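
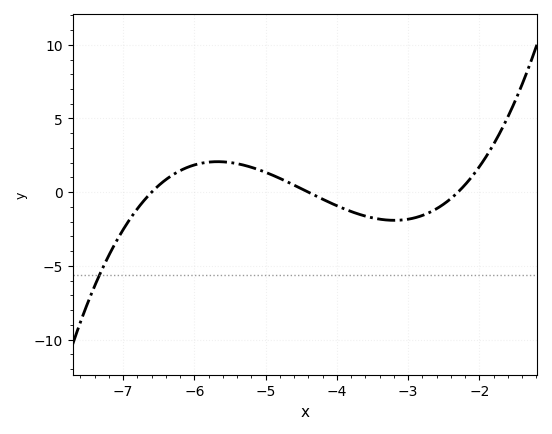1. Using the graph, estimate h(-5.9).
1.97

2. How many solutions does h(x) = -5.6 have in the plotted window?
1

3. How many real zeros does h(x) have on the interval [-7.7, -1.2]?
3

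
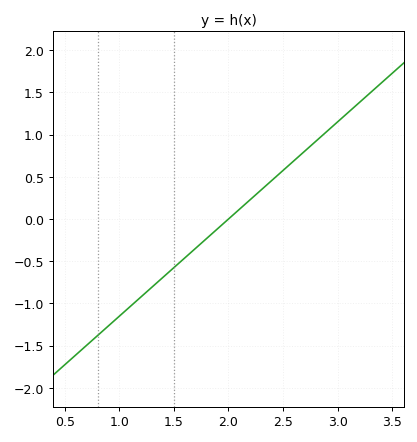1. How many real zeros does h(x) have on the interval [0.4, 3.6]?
1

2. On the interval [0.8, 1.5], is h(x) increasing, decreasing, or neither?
increasing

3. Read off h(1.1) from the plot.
-1.03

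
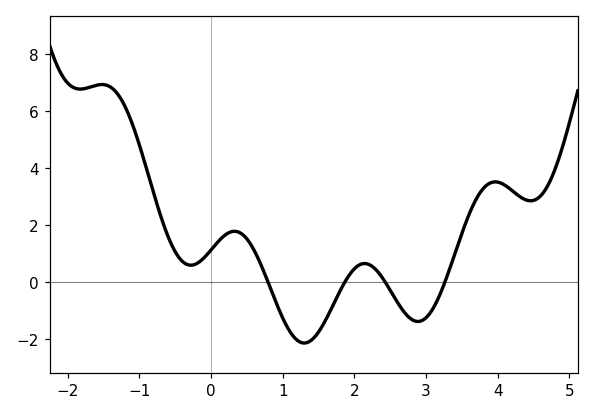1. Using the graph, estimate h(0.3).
1.78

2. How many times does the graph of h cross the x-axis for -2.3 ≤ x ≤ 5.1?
4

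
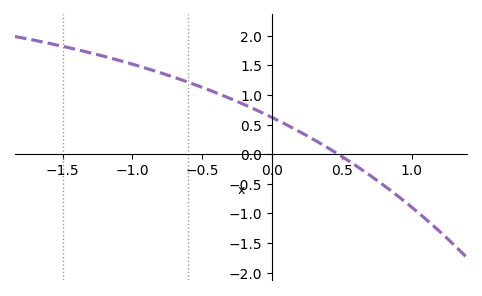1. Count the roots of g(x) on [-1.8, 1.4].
1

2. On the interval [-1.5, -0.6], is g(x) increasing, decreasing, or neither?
decreasing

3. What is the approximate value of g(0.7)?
-0.35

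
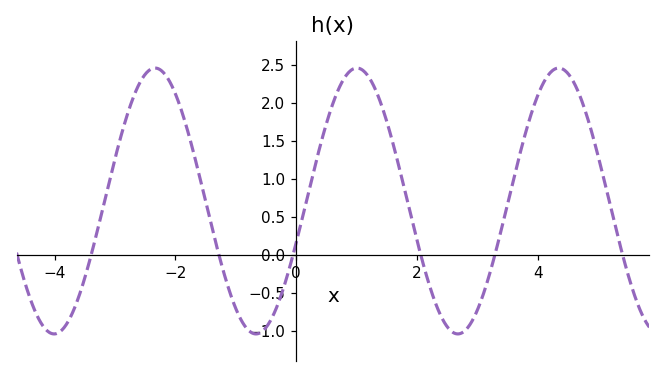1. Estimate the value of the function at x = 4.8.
1.86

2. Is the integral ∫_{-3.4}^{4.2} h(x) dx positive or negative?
positive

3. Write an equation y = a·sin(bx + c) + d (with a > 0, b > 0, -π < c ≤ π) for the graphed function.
y = 1.75sin(1.88x - 0.32) + 0.71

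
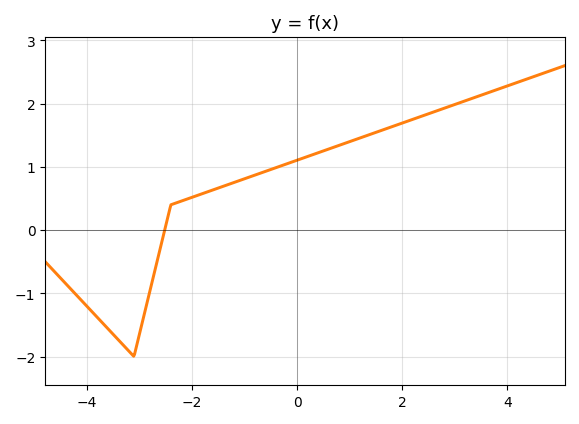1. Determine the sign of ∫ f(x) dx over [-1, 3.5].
positive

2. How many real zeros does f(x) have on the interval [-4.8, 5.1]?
1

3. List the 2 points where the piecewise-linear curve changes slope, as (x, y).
(-3.1, -2); (-2.4, 0.4)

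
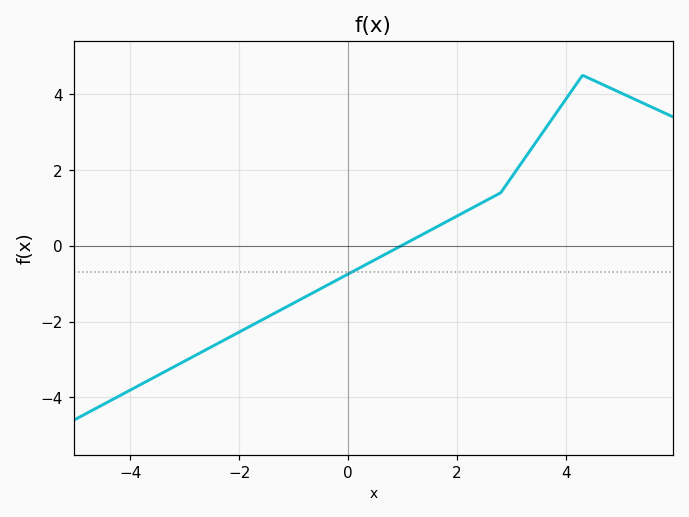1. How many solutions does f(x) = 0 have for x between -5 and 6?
1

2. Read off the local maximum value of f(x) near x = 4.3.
4.5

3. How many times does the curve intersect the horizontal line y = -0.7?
1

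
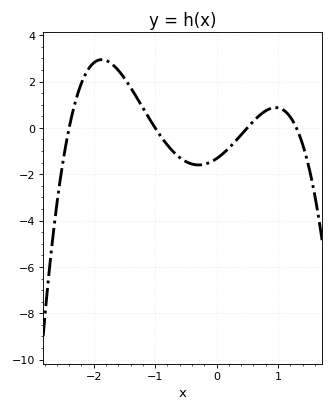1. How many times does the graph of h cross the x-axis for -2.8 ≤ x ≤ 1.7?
4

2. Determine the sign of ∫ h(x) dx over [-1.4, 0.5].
negative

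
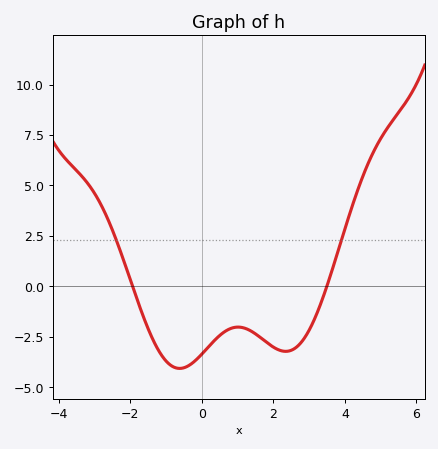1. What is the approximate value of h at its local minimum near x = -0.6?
-4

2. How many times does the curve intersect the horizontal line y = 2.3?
2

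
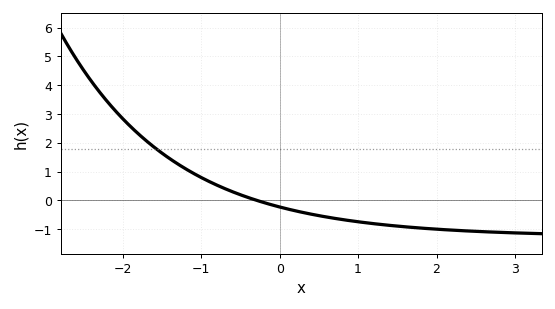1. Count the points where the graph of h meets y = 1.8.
1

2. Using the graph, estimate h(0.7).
-0.625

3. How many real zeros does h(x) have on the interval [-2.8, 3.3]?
1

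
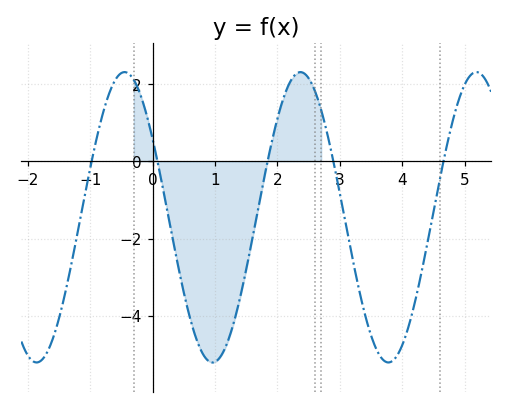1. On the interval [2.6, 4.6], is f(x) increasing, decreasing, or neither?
neither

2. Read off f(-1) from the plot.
-0.19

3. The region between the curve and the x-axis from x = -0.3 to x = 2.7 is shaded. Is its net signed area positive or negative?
negative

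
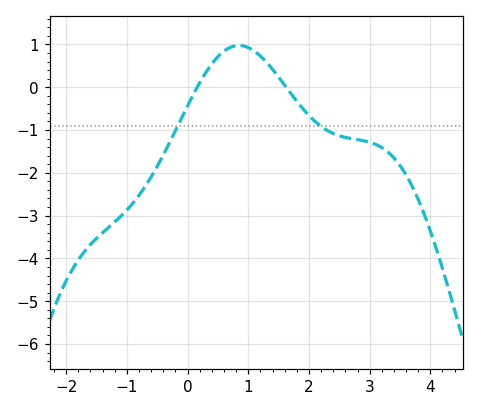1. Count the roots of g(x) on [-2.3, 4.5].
2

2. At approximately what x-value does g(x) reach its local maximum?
0.8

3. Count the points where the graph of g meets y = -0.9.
2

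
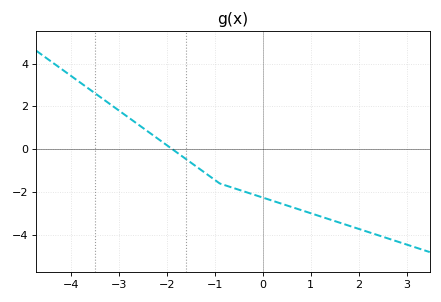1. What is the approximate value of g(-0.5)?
-1.8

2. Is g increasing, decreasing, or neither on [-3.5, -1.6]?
decreasing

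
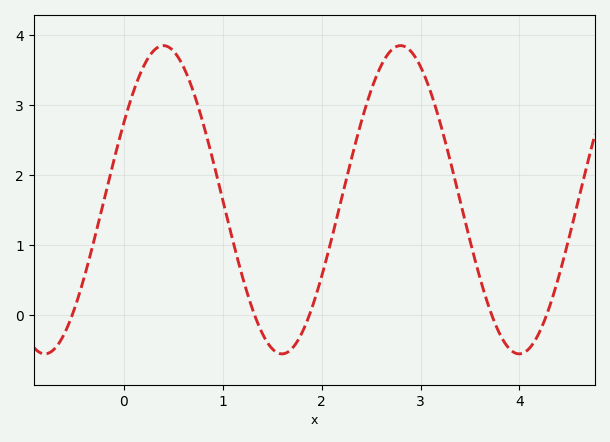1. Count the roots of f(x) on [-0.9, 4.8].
5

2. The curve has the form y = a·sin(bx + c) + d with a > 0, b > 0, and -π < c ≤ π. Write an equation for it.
y = 2.2sin(2.62x + 0.522) + 1.65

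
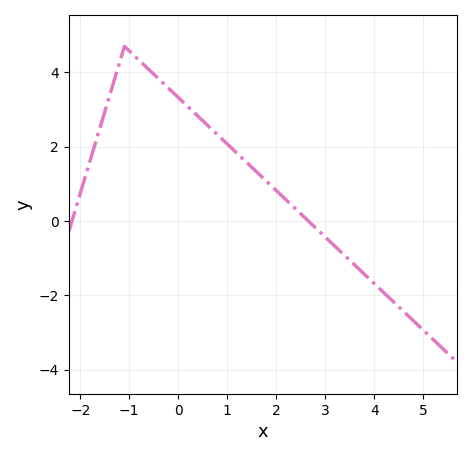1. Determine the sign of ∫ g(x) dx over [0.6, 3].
positive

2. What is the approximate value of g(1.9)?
1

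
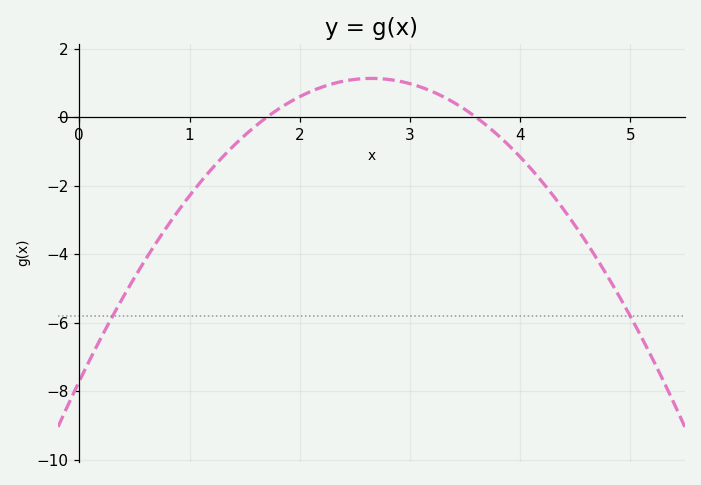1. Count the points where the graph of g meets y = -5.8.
2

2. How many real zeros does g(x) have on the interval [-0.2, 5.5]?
2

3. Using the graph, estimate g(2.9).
1.06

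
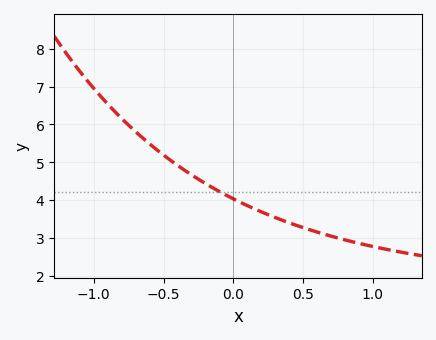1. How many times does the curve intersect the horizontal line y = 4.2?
1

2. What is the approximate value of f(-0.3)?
4.7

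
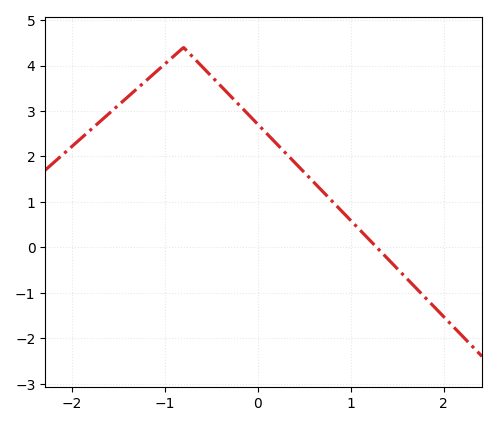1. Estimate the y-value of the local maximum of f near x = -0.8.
4.4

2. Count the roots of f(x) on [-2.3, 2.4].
1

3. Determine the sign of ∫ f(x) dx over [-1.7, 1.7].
positive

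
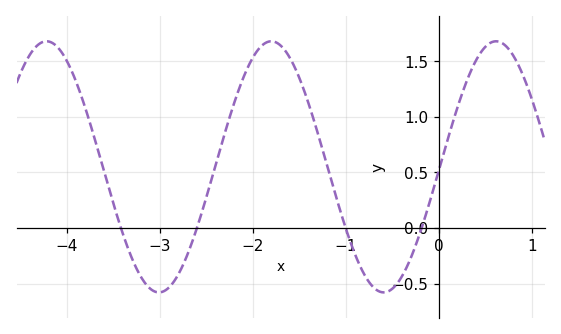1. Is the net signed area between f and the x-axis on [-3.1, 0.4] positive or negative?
positive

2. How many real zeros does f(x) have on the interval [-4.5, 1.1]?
4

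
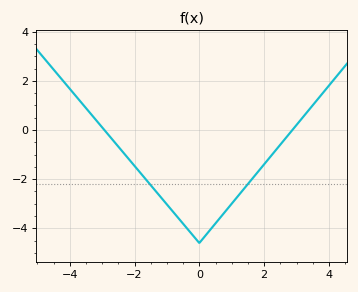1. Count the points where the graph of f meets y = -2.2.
2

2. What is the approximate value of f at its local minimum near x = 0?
-4.6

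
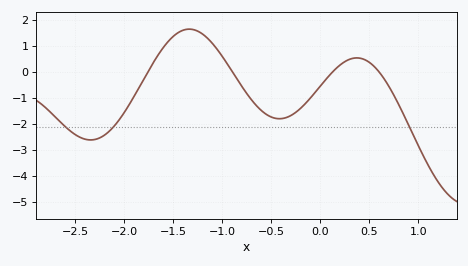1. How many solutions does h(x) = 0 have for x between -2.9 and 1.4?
4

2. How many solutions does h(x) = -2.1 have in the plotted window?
3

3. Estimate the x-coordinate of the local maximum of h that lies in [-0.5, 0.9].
0.4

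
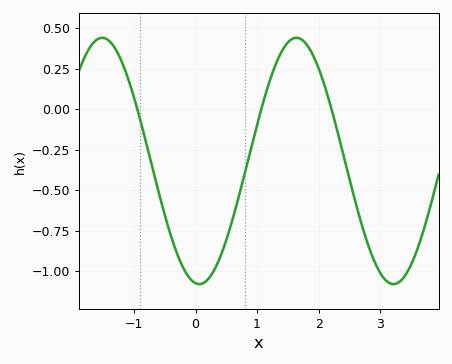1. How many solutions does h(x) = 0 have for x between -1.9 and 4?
3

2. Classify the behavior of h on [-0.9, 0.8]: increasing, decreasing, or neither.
neither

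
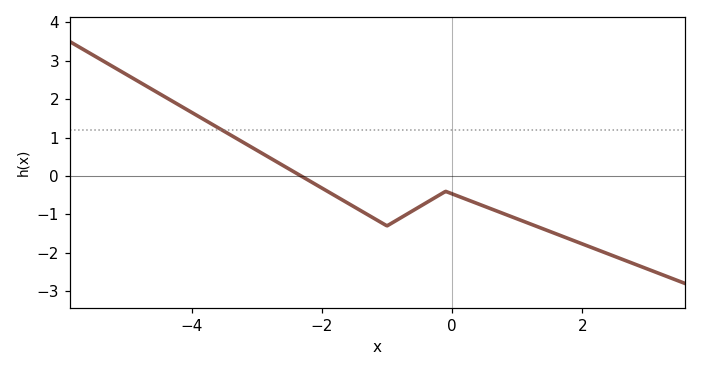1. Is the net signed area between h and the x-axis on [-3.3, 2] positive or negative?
negative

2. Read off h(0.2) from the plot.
-0.596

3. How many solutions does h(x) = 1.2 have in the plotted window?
1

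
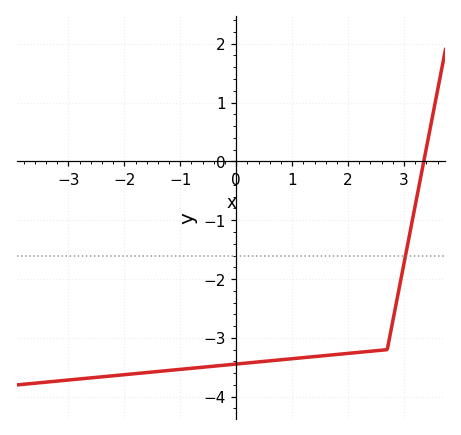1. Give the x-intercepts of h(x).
3.35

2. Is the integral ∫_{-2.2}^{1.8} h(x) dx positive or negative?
negative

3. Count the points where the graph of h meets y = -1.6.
1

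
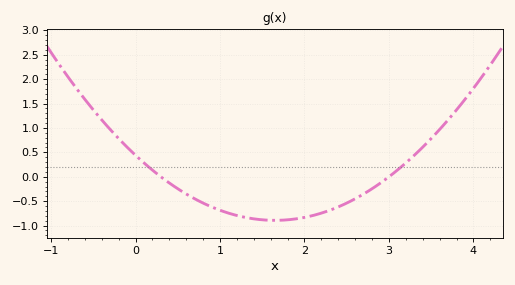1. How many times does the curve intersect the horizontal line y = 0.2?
2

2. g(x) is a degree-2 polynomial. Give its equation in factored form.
y = 0.49(x - 0.3)(x - 3)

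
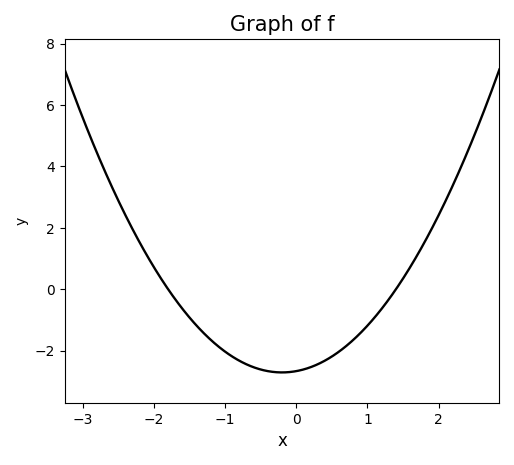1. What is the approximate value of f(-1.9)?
0.4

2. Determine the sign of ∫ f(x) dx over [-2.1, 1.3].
negative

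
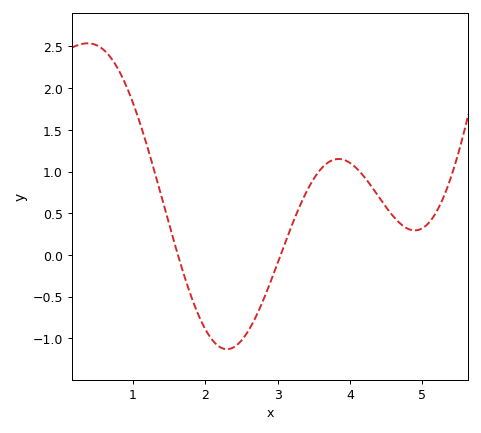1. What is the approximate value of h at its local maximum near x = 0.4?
2.54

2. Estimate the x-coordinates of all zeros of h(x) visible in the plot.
1.62, 3.04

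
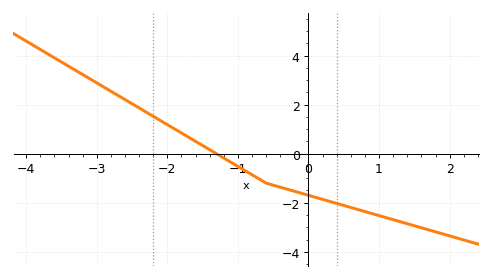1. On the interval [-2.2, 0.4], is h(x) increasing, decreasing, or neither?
decreasing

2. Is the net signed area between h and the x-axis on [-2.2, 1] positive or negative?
negative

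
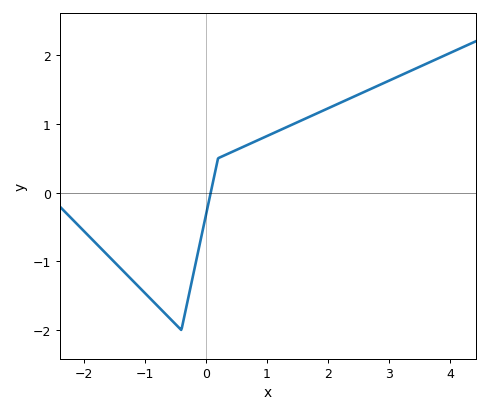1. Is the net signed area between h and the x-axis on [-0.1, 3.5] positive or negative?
positive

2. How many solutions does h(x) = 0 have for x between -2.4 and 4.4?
1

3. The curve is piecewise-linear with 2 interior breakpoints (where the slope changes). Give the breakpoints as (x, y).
(-0.4, -2); (0.2, 0.5)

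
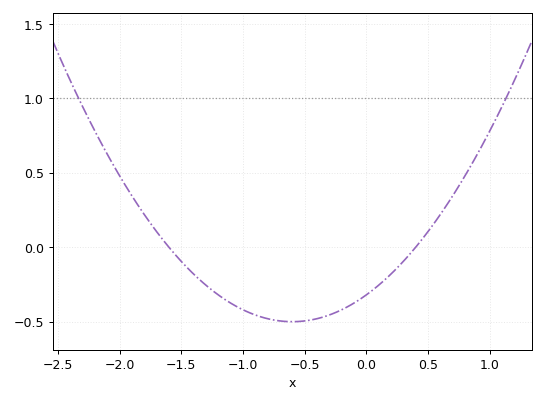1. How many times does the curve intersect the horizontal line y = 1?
2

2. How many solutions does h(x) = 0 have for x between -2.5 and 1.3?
2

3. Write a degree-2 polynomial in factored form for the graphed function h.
y = 0.5(x + 1.6)(x - 0.4)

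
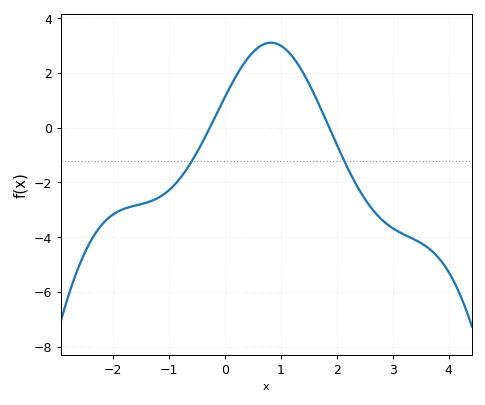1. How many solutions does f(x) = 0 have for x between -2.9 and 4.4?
2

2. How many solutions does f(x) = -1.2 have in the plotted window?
2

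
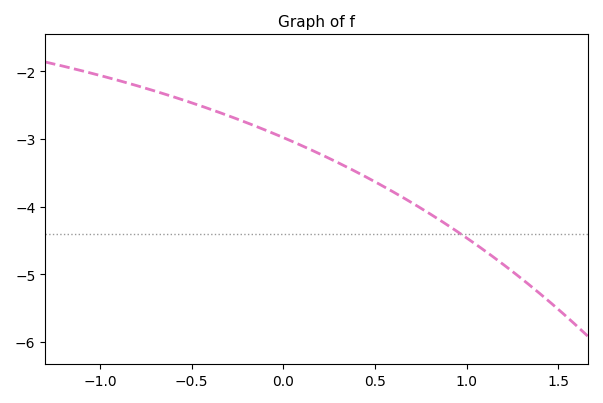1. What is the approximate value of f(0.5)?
-3.63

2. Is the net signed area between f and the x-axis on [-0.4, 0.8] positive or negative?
negative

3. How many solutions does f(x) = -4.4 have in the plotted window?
1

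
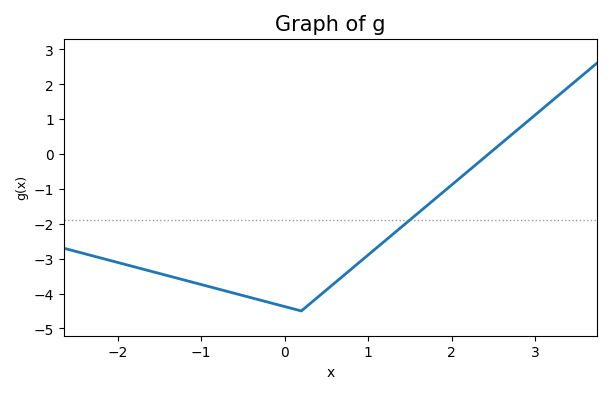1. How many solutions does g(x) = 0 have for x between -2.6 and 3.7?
1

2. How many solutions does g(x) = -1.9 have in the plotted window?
1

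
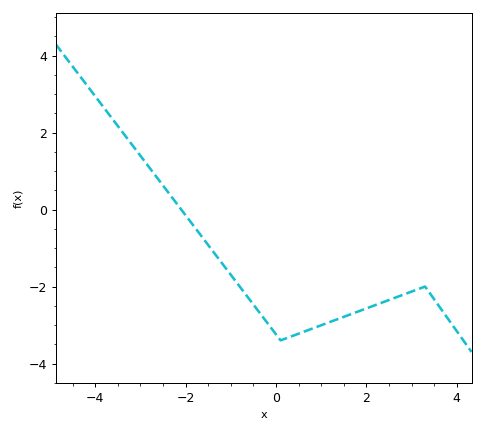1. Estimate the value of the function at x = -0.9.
-1.85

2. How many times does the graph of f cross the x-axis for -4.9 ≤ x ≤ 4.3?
1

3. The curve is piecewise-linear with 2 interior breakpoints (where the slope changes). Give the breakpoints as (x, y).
(0.1, -3.4); (3.3, -2)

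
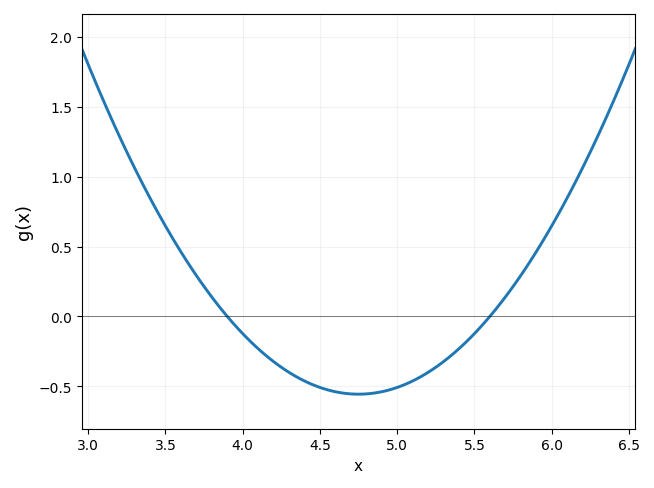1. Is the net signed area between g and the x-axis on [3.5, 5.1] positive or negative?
negative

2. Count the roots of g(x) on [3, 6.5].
2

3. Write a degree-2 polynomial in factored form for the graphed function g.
y = 0.77(x - 3.9)(x - 5.6)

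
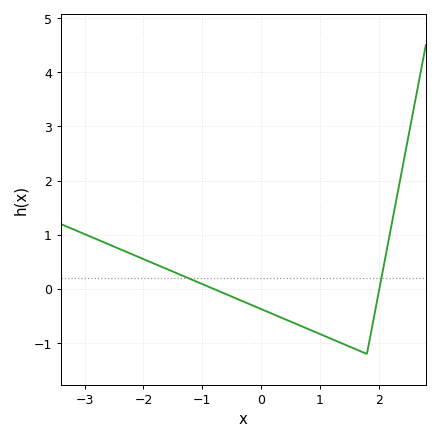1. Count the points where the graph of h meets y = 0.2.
2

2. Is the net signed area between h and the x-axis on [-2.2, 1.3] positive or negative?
negative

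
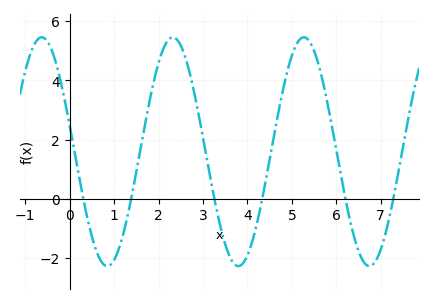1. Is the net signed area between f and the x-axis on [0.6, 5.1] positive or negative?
positive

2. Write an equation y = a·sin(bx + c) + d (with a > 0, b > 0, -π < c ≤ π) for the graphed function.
y = 3.87sin(2.13x + 2.91) + 1.59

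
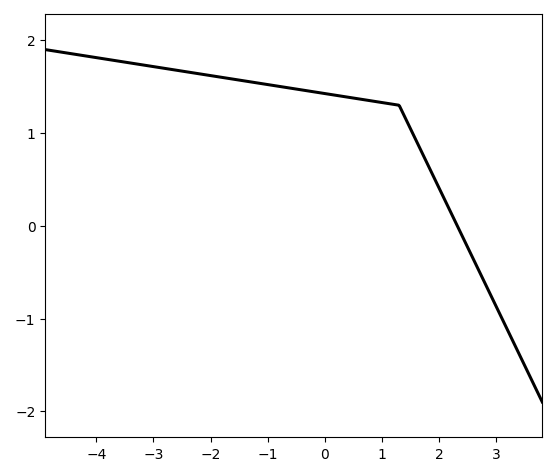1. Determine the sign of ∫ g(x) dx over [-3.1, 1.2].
positive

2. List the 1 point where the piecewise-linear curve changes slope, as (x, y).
(1.3, 1.3)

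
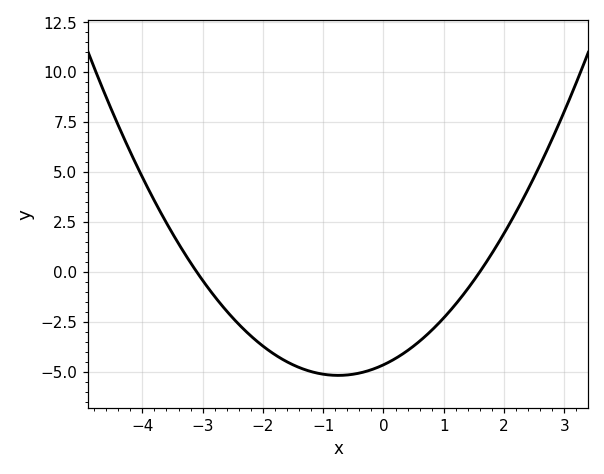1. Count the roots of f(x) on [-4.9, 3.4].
2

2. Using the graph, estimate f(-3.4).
1.41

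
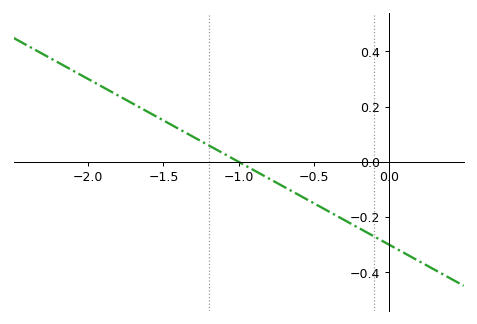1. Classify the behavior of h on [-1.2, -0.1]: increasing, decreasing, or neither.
decreasing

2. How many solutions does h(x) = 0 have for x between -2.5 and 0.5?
1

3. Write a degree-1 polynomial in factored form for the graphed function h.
y = -0.3(x + 1)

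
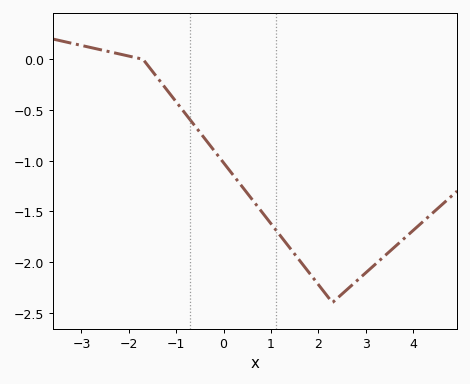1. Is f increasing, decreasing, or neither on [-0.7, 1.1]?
decreasing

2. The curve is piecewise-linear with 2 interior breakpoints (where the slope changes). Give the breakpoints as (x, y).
(-1.7, 0); (2.3, -2.4)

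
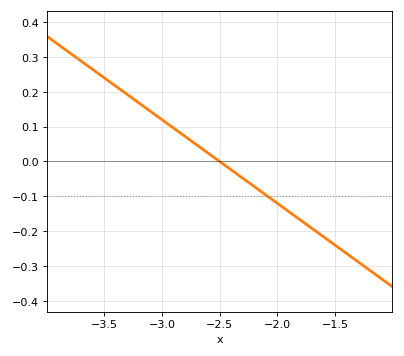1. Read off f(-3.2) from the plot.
0.168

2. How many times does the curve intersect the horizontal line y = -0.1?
1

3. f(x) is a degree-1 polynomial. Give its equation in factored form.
y = -0.24(x + 2.5)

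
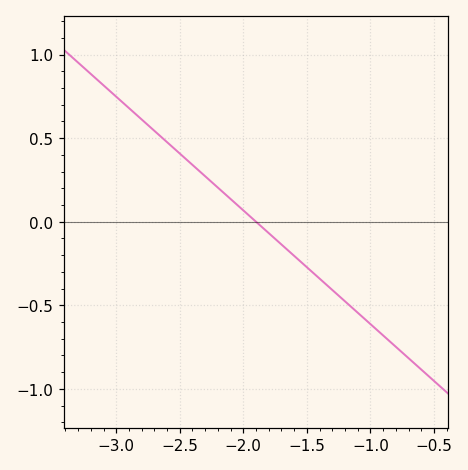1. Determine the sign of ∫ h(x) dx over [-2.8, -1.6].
positive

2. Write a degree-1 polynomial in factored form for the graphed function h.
y = -0.68(x + 1.9)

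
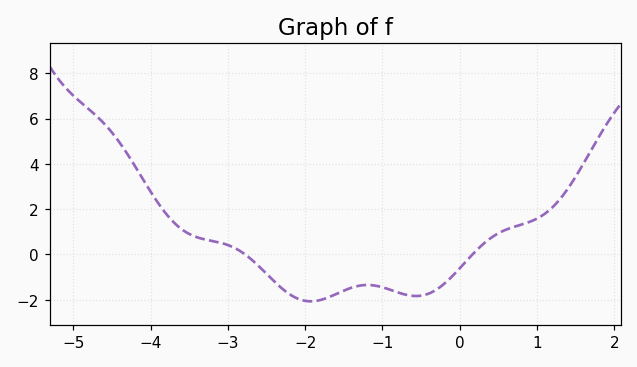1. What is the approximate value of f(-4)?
2.8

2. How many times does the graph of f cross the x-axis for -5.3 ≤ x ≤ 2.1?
2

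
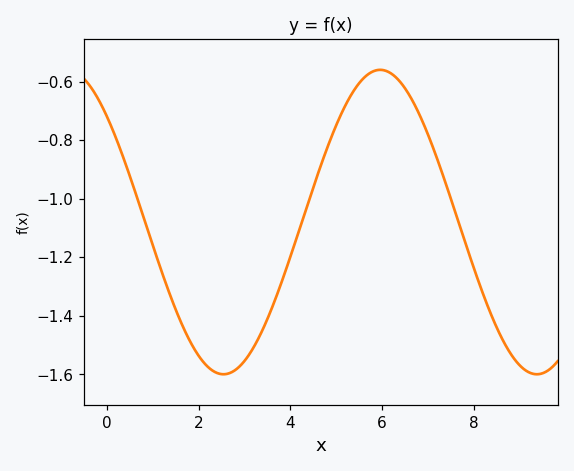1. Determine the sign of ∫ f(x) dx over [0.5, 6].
negative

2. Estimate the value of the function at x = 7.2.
-0.864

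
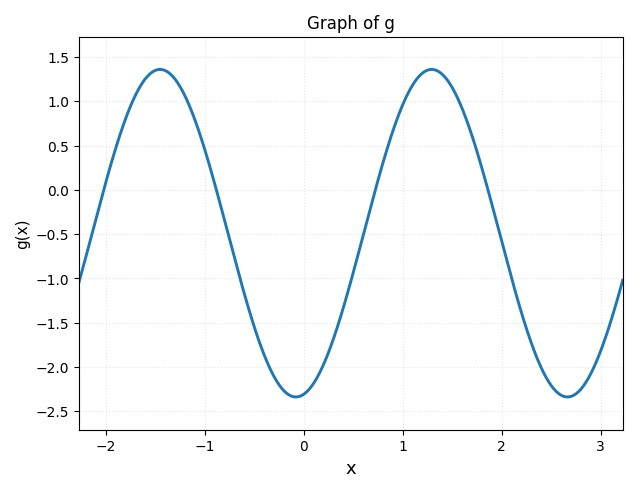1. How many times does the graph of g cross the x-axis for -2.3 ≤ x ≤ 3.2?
4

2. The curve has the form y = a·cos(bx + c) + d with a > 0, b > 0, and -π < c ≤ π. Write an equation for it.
y = 1.85cos(2.3x - 3) - 0.49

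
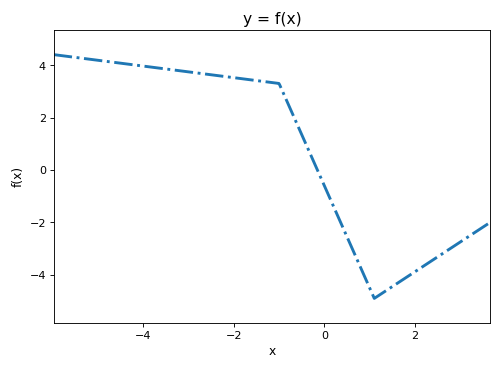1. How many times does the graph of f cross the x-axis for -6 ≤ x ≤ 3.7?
1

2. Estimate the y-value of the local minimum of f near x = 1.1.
-4.8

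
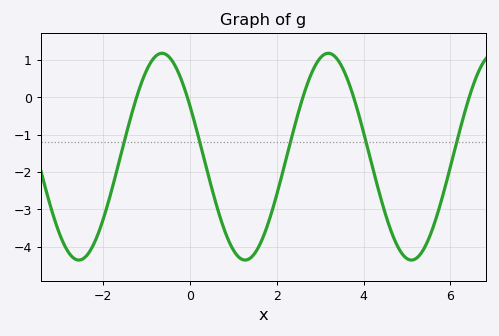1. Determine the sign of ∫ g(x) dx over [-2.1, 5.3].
negative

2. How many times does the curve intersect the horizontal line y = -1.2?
5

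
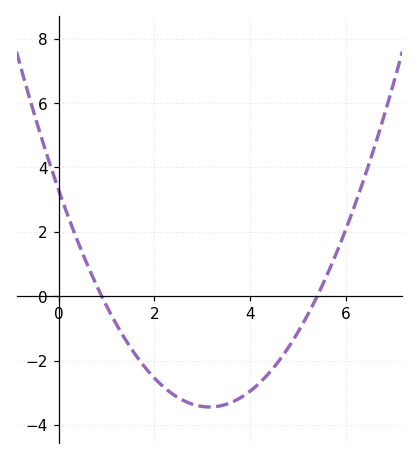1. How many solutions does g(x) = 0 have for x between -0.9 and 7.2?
2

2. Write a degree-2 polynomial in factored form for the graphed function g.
y = 0.68(x - 0.9)(x - 5.4)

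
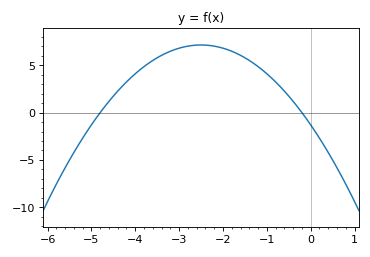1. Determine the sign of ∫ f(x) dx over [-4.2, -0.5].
positive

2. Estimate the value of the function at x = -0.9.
3.5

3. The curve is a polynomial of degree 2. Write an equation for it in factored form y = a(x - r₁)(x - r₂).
y = -1.35(x + 4.8)(x + 0.2)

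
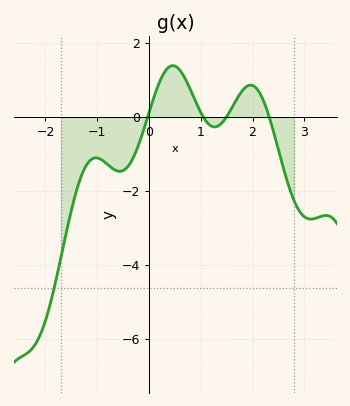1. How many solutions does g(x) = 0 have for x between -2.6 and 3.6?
4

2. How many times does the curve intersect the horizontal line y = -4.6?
1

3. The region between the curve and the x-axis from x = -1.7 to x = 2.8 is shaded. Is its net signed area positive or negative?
negative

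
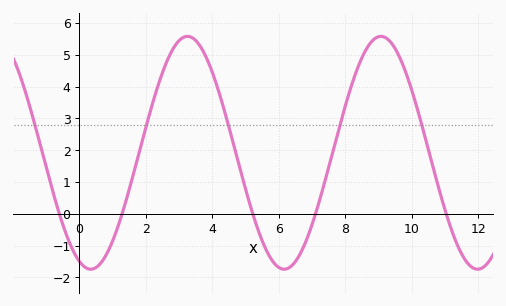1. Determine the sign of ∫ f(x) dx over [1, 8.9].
positive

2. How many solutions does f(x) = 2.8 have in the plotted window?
5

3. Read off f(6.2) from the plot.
-1.74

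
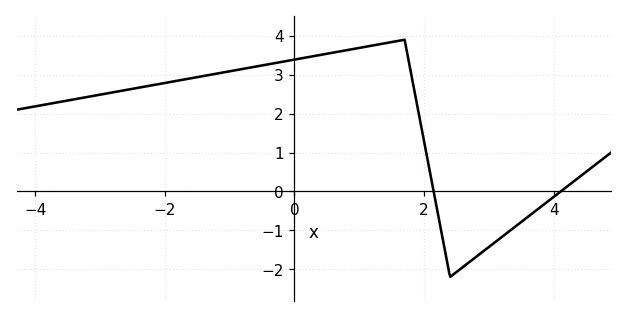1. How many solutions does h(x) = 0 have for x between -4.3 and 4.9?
2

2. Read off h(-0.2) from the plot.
3.33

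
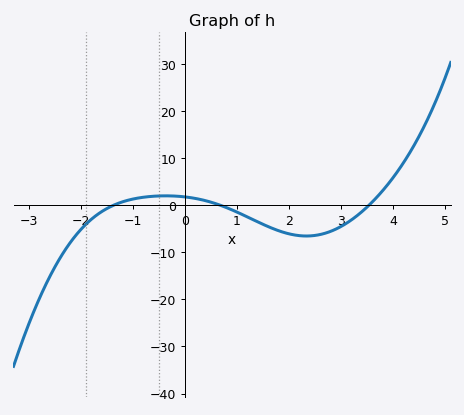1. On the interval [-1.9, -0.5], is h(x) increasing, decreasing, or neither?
increasing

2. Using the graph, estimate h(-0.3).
2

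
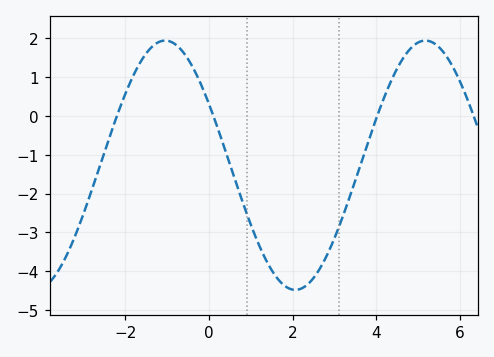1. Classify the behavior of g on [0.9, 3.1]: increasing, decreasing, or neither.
neither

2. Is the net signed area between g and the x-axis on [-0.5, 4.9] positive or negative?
negative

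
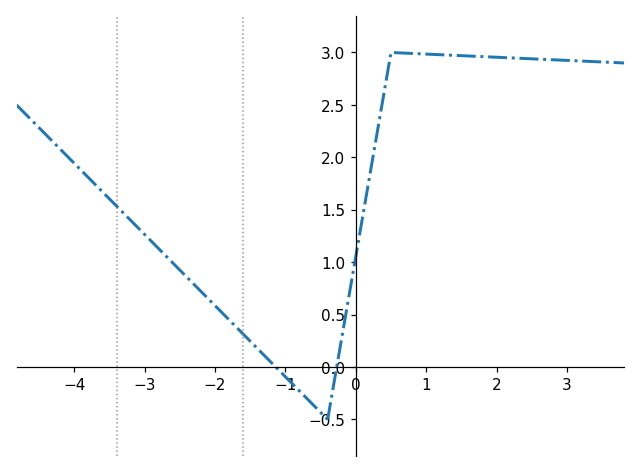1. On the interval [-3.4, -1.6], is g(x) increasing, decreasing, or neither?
decreasing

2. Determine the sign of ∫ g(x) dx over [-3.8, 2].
positive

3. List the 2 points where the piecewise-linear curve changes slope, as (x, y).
(-0.4, -0.5); (0.5, 3)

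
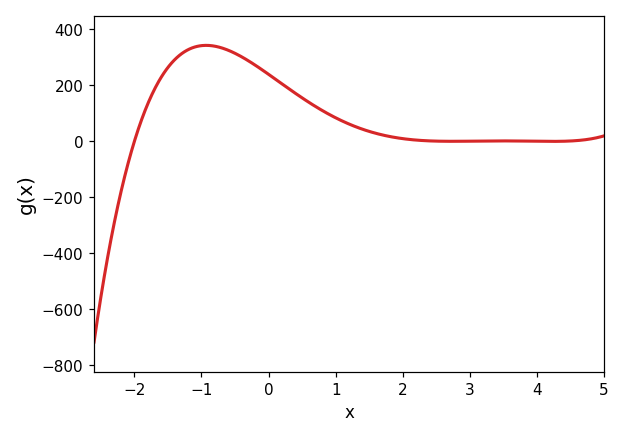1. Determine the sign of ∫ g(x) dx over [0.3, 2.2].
positive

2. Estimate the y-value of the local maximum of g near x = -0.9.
342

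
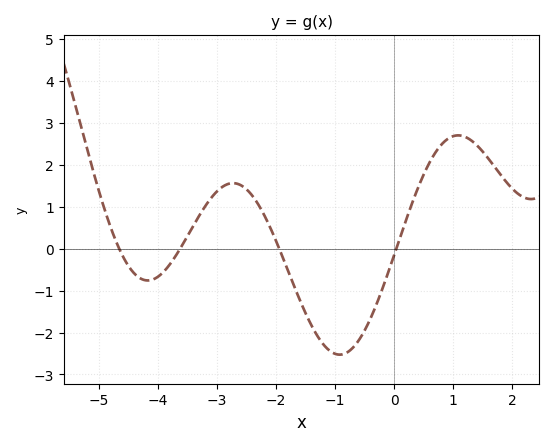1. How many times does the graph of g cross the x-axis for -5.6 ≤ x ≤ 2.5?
4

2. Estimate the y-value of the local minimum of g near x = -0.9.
-2.5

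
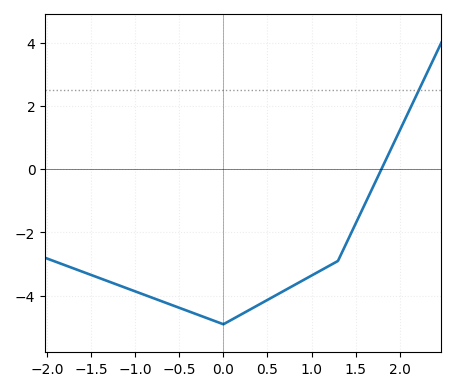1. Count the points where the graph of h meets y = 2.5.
1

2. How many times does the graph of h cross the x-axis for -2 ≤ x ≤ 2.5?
1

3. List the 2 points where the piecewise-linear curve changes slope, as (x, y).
(0, -4.9); (1.3, -2.9)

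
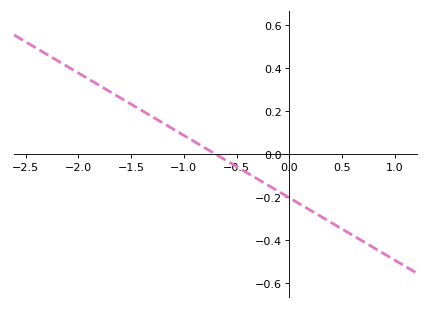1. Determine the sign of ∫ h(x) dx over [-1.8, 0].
positive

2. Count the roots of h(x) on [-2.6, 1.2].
1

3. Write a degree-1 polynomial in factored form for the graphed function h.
y = -0.29(x + 0.7)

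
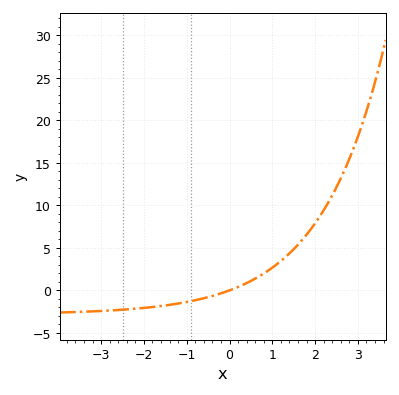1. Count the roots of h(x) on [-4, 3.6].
1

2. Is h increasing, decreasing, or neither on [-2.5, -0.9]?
increasing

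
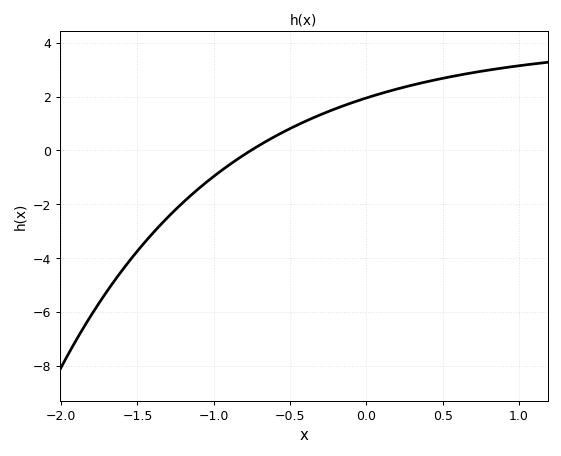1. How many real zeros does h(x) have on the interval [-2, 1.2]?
1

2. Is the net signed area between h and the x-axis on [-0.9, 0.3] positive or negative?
positive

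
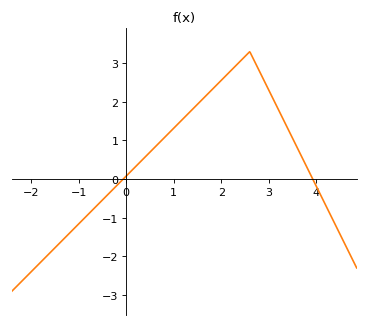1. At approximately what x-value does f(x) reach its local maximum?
2.6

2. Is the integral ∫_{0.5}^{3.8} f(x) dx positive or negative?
positive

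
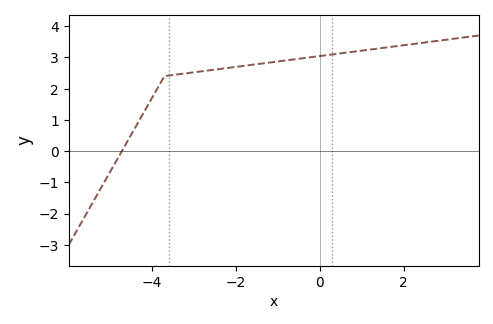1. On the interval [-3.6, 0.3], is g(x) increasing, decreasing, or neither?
increasing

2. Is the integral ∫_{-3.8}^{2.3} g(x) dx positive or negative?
positive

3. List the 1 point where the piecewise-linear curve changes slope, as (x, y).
(-3.7, 2.4)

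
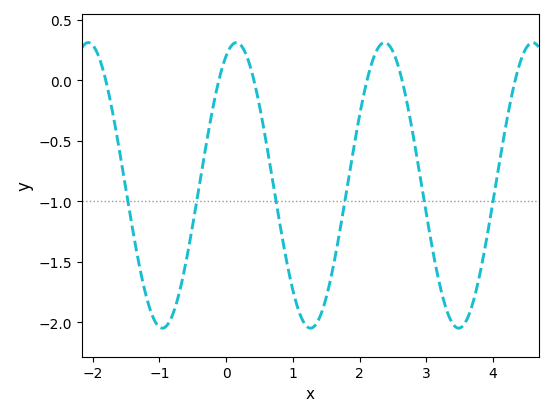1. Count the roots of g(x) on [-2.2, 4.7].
6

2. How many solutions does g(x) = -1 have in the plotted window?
6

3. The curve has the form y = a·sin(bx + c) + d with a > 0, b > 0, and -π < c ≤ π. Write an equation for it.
y = 1.18sin(2.83x + 1.14) - 0.87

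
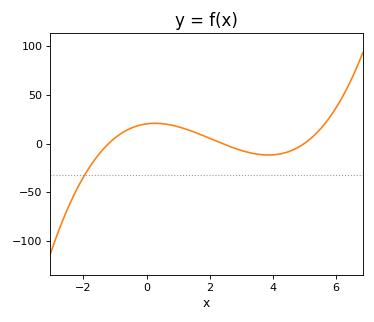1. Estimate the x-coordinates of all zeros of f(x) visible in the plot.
-1.2, 2.4, 5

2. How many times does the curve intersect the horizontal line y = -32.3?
1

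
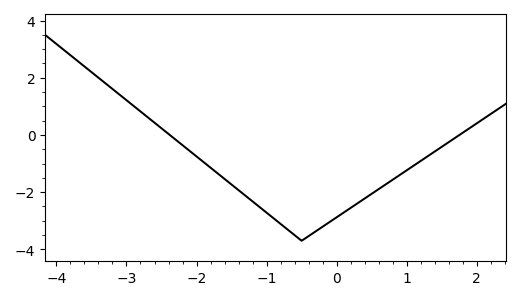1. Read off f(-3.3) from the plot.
1.8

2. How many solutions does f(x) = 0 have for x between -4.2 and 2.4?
2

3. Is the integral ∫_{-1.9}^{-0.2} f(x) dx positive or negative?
negative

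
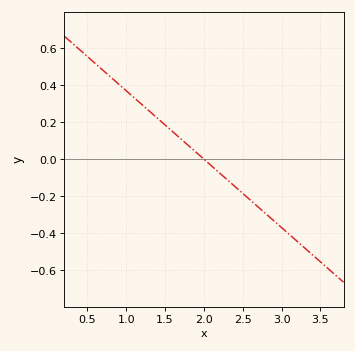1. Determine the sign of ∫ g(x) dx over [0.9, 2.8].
positive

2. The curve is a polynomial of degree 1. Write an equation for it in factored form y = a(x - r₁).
y = -0.37(x - 2)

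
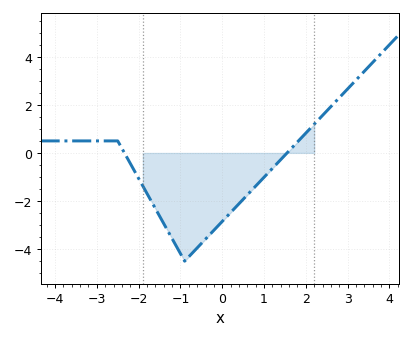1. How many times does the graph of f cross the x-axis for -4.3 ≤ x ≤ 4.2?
2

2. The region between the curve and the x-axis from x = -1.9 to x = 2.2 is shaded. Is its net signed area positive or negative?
negative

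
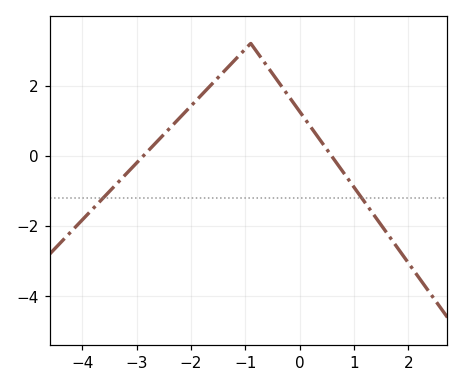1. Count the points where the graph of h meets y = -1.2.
2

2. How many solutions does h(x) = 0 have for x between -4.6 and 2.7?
2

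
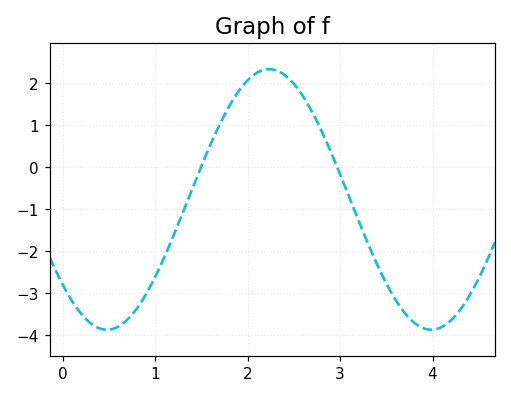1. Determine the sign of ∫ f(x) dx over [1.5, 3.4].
positive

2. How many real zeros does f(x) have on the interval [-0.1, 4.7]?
2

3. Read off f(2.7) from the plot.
1.3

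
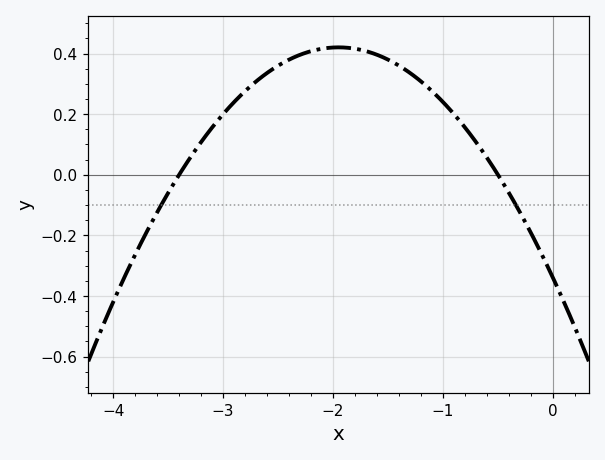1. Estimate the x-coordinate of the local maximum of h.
-1.9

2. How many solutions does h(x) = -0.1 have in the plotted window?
2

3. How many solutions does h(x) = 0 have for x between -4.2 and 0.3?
2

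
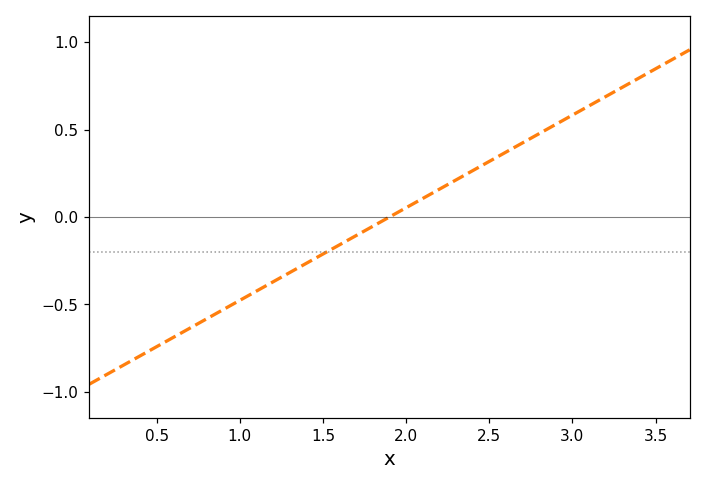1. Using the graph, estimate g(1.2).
-0.35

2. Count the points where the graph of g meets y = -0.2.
1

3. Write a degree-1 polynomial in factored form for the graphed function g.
y = 0.53(x - 1.9)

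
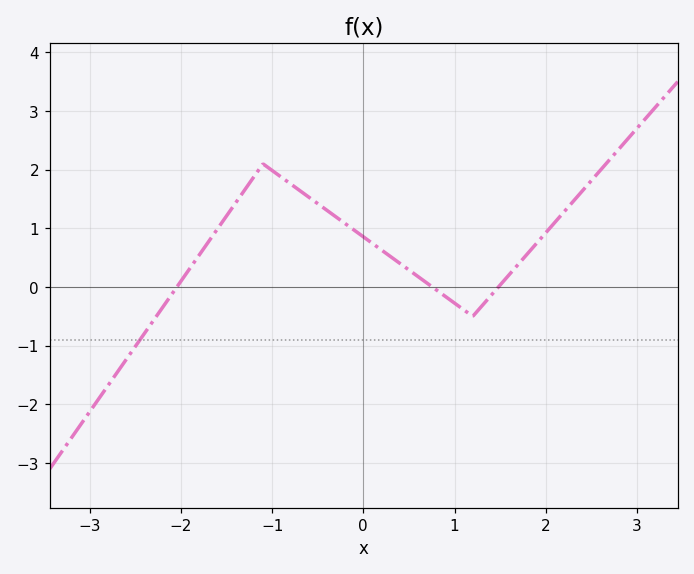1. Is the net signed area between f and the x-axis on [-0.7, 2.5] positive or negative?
positive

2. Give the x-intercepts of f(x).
-2.04, 0.758, 1.48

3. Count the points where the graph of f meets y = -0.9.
1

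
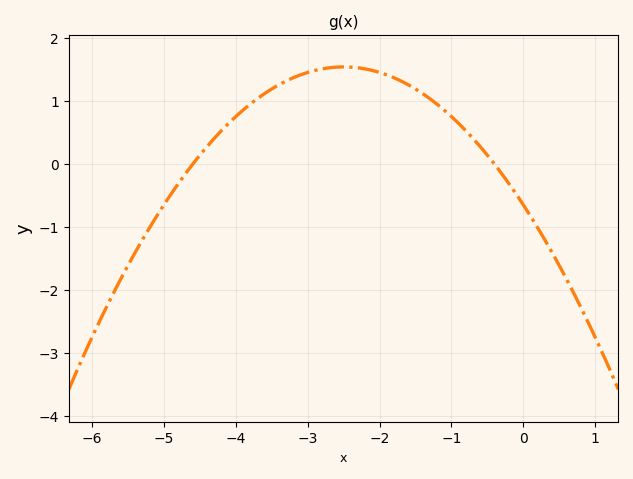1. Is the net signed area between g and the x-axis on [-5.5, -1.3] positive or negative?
positive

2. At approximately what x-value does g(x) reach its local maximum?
-2.5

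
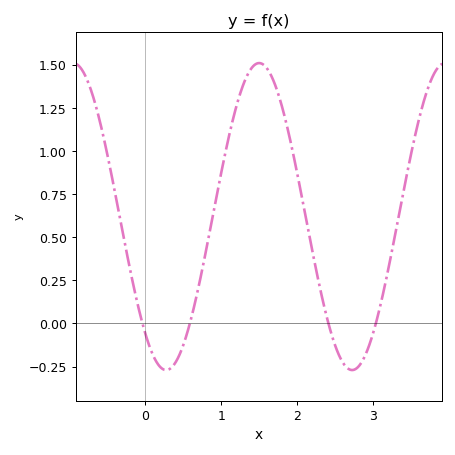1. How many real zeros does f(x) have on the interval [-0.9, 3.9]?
4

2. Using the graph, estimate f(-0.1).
0.1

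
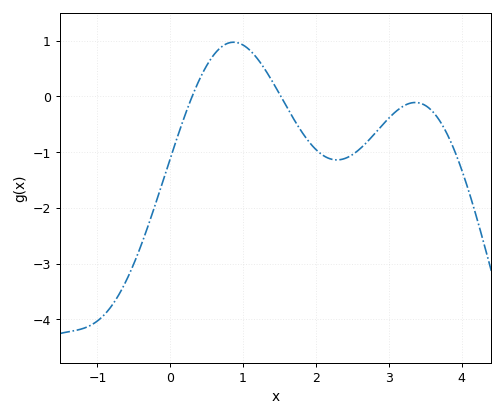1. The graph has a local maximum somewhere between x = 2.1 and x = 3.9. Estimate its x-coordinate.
3.36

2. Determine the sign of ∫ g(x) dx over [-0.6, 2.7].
negative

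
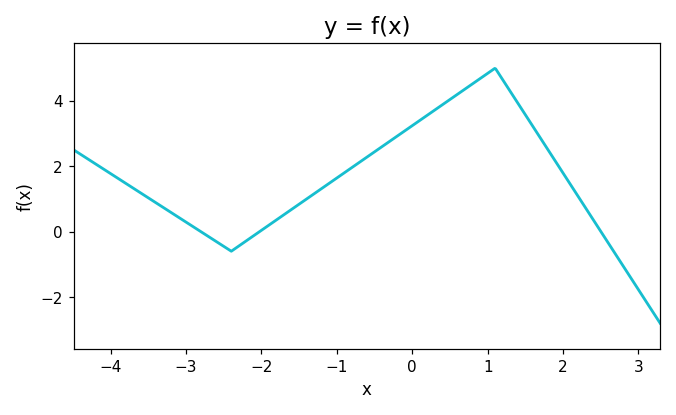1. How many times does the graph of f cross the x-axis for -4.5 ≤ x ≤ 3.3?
3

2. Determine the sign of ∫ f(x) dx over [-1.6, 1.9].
positive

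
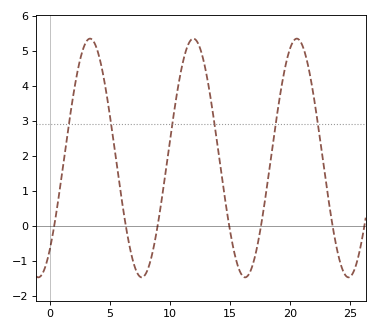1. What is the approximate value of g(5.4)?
2.1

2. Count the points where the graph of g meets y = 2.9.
6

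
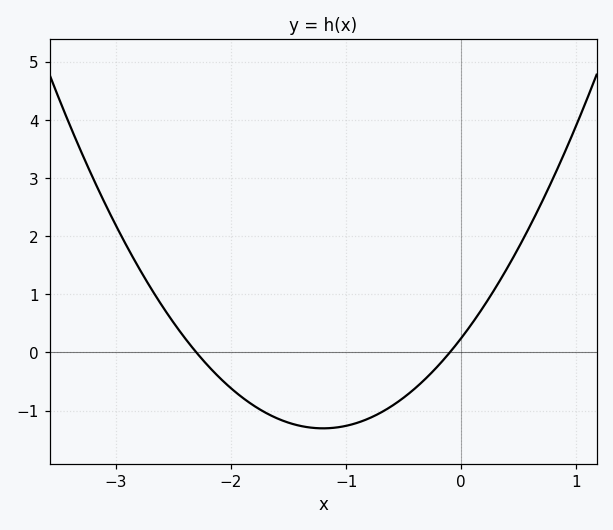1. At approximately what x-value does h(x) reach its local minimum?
-1.2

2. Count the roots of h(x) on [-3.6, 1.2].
2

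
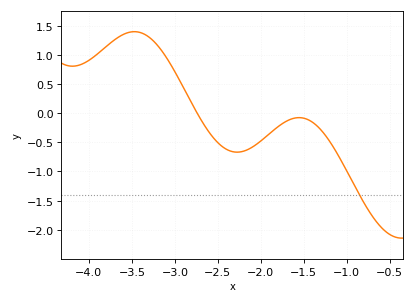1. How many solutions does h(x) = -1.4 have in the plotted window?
1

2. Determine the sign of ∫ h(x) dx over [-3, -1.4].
negative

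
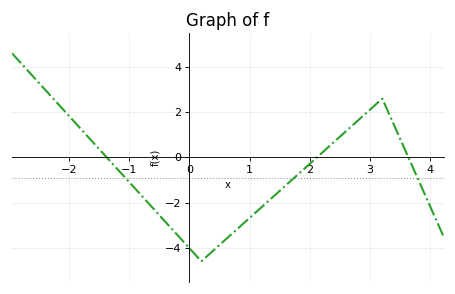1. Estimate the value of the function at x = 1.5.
-1.48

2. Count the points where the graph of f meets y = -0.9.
3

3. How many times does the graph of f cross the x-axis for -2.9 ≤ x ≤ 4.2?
3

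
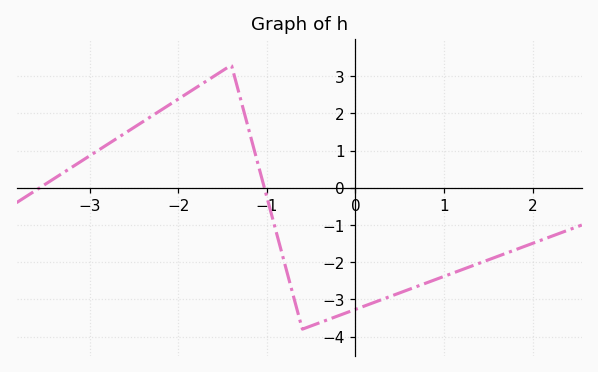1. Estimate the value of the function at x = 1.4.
-2.03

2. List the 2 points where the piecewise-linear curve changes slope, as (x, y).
(-1.4, 3.3); (-0.6, -3.8)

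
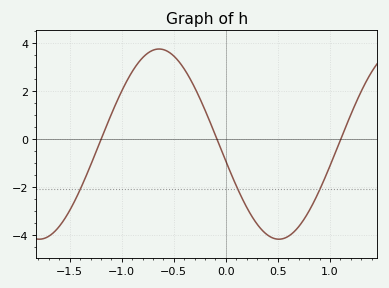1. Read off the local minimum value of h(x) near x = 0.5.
-4.2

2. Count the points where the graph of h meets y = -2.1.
3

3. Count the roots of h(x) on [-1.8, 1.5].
3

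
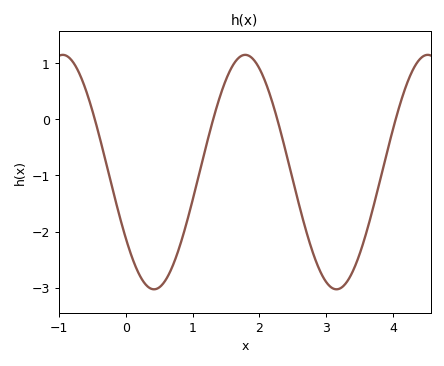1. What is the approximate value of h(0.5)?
-3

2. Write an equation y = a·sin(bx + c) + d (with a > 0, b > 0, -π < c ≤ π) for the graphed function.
y = 2.09sin(2.3x - 2.54) - 0.94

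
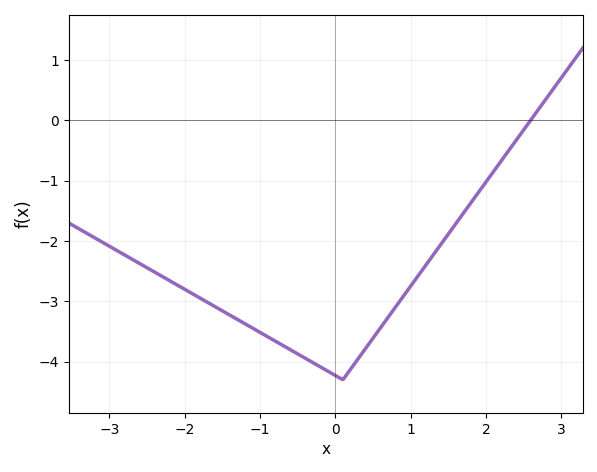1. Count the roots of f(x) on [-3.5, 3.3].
1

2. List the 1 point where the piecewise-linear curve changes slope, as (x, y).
(0.1, -4.3)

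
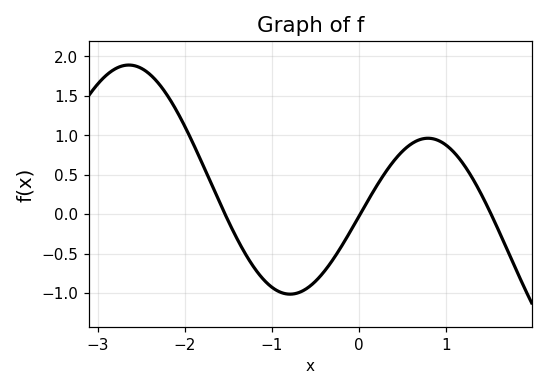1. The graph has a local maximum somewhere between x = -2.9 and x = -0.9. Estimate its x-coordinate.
-2.64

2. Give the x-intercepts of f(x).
-1.54, 0.014, 1.52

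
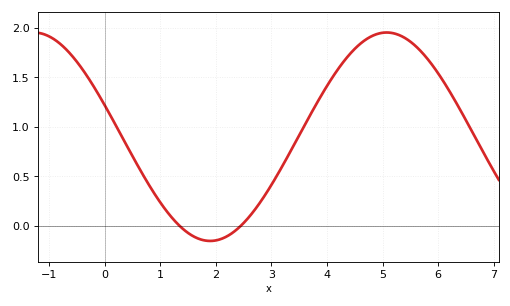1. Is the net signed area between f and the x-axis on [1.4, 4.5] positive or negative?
positive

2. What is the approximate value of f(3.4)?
0.811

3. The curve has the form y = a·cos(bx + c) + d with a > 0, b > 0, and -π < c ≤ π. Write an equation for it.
y = 1.05cos(0.99x + 1.26) + 0.9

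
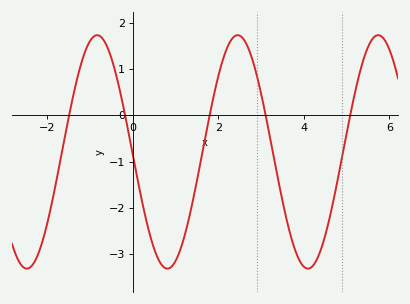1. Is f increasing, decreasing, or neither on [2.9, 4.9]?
neither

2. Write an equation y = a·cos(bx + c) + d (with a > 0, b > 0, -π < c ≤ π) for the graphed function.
y = 2.52cos(1.91x + 1.6) - 0.79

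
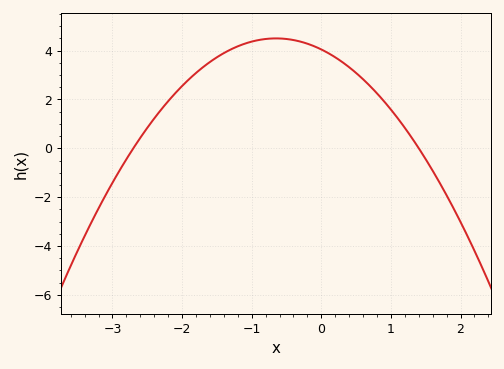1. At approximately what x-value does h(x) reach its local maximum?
-0.7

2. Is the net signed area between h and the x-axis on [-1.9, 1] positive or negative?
positive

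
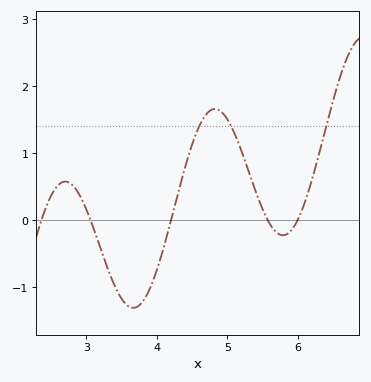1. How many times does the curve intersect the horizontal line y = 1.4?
3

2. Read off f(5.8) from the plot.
-0.2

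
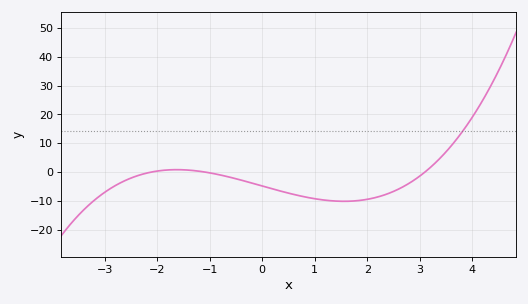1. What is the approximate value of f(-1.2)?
0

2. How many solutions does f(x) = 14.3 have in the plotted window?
1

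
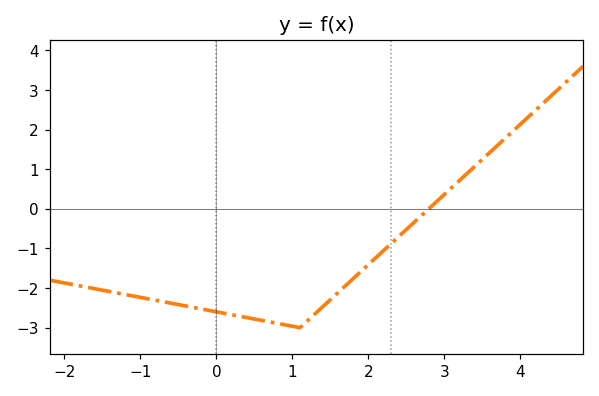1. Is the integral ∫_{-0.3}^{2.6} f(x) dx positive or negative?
negative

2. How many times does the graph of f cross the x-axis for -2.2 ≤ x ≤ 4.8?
1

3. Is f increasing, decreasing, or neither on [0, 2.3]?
neither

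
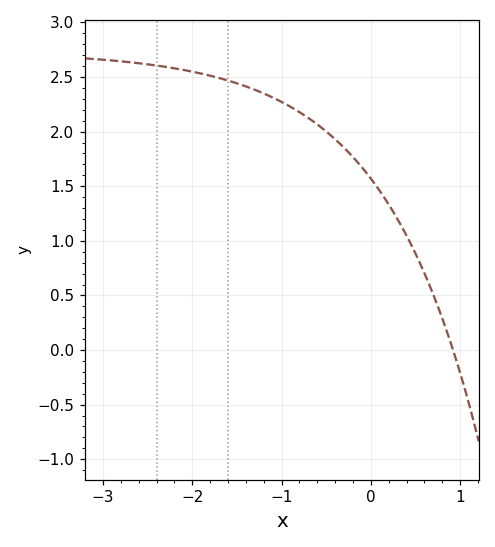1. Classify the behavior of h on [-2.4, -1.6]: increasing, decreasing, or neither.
decreasing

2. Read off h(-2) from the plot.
2.55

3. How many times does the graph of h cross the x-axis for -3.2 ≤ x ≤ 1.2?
1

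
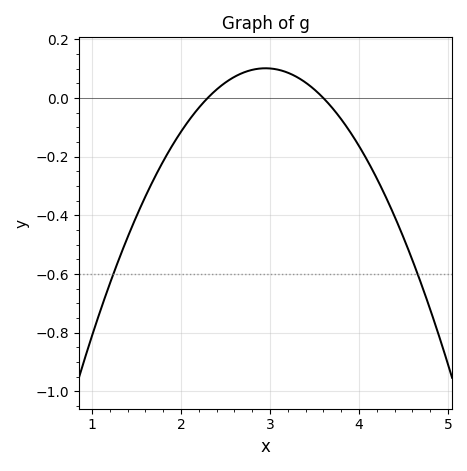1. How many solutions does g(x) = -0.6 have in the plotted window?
2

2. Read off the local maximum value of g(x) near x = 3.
0.101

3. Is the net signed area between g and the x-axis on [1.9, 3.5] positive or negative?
positive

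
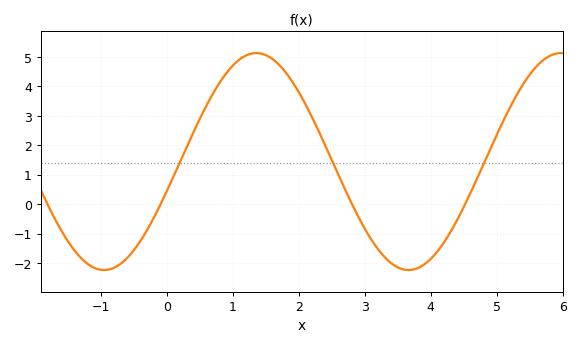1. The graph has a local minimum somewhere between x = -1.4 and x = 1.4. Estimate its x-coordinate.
-0.956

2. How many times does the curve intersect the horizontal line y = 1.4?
3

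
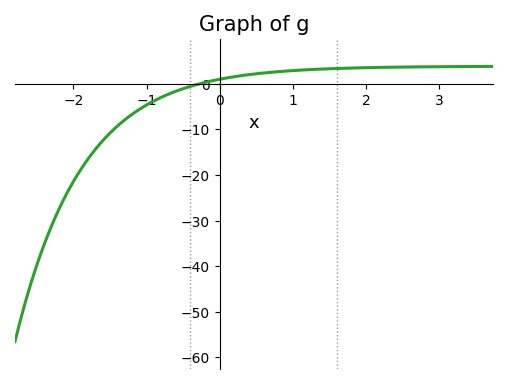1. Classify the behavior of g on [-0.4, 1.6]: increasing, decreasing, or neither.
increasing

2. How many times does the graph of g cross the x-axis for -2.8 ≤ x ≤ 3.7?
1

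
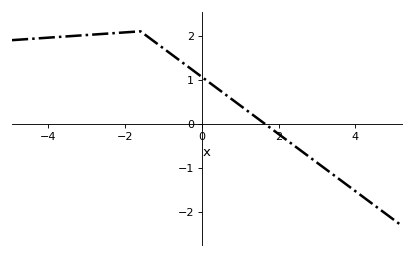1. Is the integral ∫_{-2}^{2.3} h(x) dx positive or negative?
positive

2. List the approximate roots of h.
1.65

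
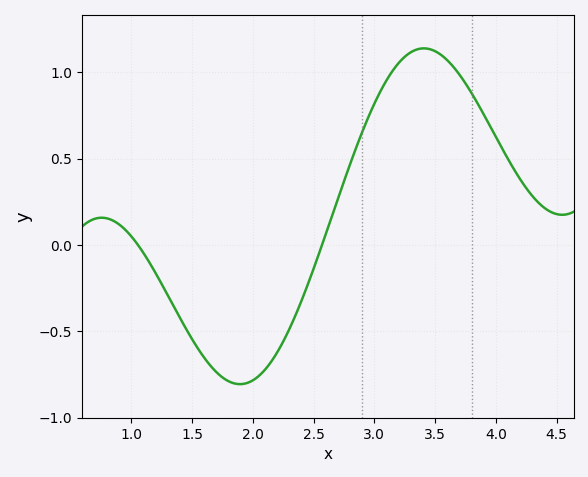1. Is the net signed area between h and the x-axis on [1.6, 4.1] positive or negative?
positive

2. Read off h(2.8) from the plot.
0.467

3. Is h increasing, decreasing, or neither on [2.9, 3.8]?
neither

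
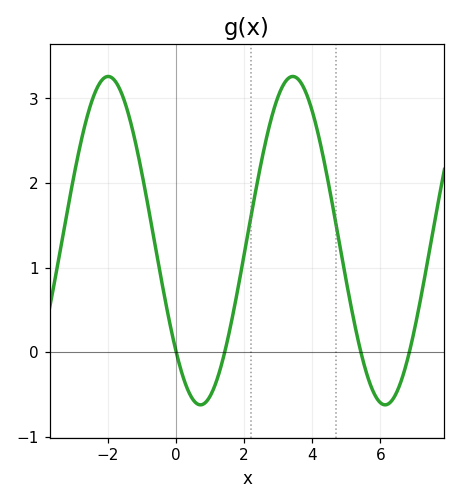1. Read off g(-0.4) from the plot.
0.8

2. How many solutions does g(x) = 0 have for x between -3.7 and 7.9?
4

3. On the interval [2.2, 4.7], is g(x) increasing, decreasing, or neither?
neither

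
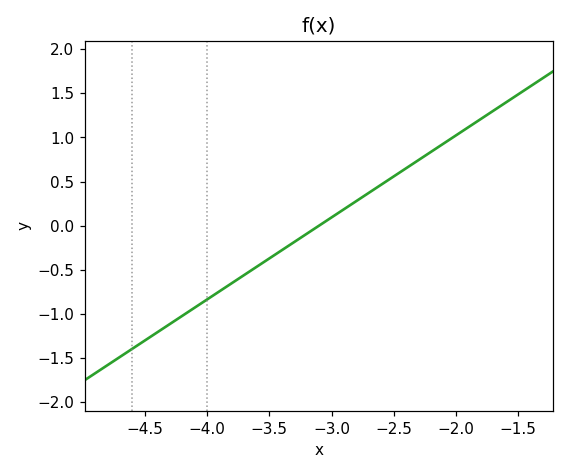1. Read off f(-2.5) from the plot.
0.558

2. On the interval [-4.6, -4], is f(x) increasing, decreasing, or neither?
increasing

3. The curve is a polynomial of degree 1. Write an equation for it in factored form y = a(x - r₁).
y = 0.93(x + 3.1)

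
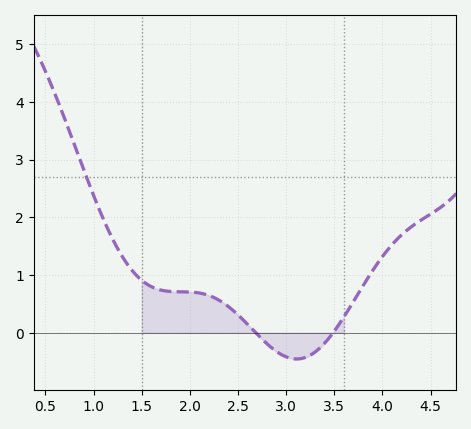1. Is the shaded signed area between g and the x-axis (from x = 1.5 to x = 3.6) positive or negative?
positive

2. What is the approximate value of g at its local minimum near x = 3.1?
-0.5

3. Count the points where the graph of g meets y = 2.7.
1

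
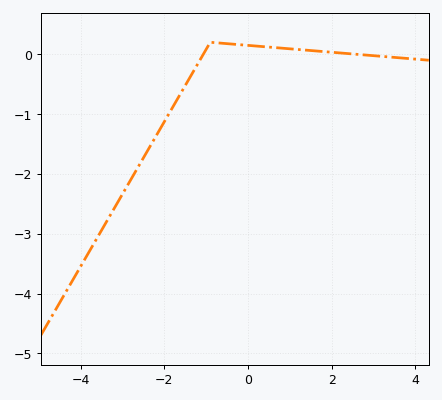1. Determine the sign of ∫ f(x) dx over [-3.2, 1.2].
negative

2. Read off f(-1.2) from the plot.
-0.2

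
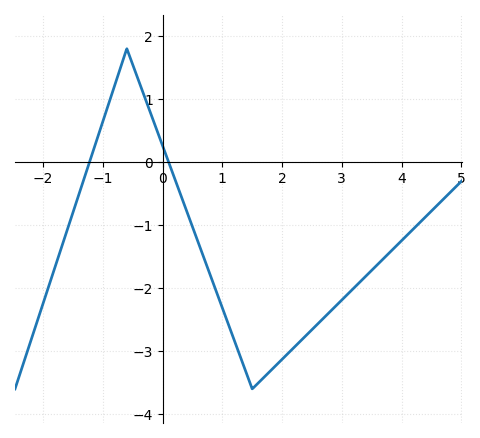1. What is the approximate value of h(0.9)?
-2.06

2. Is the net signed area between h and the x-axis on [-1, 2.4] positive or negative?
negative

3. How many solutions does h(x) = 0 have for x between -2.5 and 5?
2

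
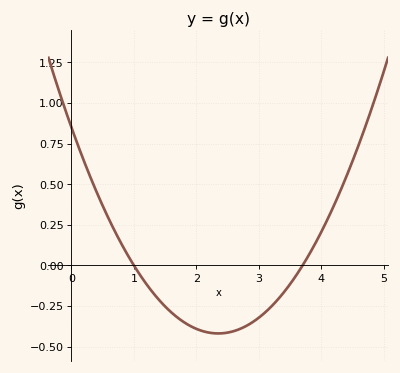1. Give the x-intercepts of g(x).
1, 3.7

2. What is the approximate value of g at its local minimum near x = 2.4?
-0.42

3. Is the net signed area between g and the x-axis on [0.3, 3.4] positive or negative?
negative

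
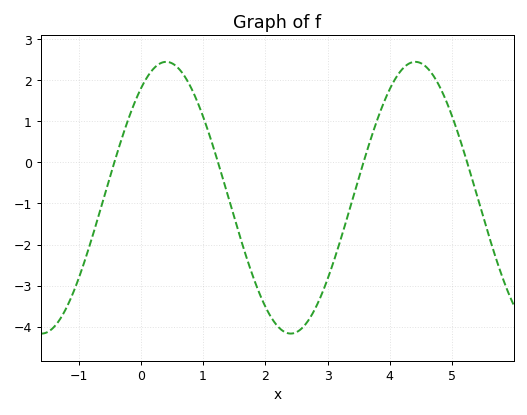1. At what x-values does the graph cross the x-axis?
-0.4, 1.2, 3.6, 5.2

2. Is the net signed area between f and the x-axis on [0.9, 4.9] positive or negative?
negative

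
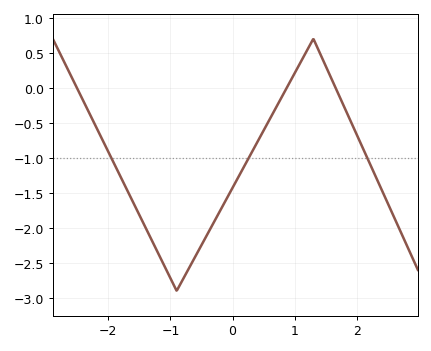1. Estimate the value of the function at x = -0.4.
-2.08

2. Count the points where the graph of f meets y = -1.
3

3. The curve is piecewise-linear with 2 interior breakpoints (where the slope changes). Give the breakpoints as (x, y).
(-0.9, -2.9); (1.3, 0.7)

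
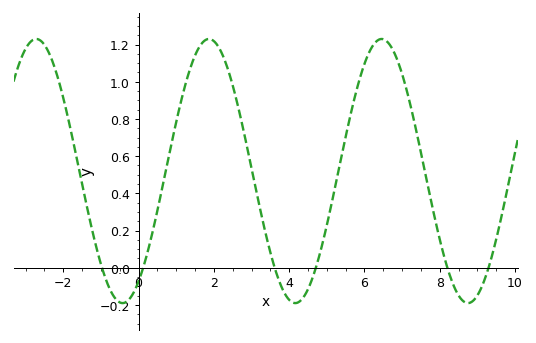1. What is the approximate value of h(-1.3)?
0.26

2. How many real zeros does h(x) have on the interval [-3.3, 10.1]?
6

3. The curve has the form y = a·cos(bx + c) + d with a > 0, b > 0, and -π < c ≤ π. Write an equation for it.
y = 0.71cos(1.4x - 2.6) + 0.52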